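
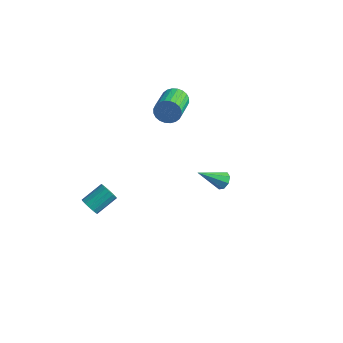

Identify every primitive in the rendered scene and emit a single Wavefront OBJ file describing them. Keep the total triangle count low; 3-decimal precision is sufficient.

v -3.98 4.014 2.163
v -3.743 4.341 2.771
v -3.003 2.773 3.326
v -3.24 2.446 2.717
v -4 4.249 2.854
v -3.26 2.681 3.408
v -4.253 4.121 2.831
v -3.514 2.553 3.386
v -4.465 3.977 2.707
v -3.726 2.409 3.261
v -4.603 3.839 2.499
v -3.864 2.271 3.054
v -4.647 3.727 2.241
v -3.907 2.159 2.796
v -4.588 3.659 1.971
v -3.849 2.091 2.525
v -4.437 3.645 1.73
v -3.698 2.077 2.284
v -4.217 3.687 1.554
v -3.477 2.119 2.109
v -3.96 3.779 1.472
v -3.22 2.211 2.026
v -3.706 3.907 1.494
v -2.967 2.339 2.049
v -3.494 4.051 1.619
v -2.755 2.483 2.173
v -3.356 4.189 1.826
v -2.617 2.621 2.381
v -3.313 4.301 2.084
v -2.573 2.733 2.639
v -3.371 4.369 2.355
v -2.632 2.801 2.909
v -3.522 4.383 2.596
v -2.783 2.815 3.15
v -3.391 -3.483 -0.475
v -2.934 -3.74 -0.307
v -2.573 -2.674 0.343
v -3.029 -2.417 0.175
v -2.862 -3.615 -0.553
v -2.501 -2.549 0.097
v -2.932 -3.454 -0.777
v -2.571 -2.388 -0.127
v -3.125 -3.302 -0.921
v -2.763 -2.235 -0.271
v -3.388 -3.197 -0.945
v -3.027 -2.131 -0.295
v -3.653 -3.17 -0.843
v -3.291 -2.104 -0.193
v -3.847 -3.226 -0.643
v -3.486 -2.16 0.007
v -3.919 -3.351 -0.397
v -3.558 -2.285 0.253
v -3.849 -3.512 -0.173
v -3.488 -2.446 0.477
v -3.657 -3.665 -0.029
v -3.295 -2.598 0.621
v -3.393 -3.769 -0.005
v -3.032 -2.703 0.645
v -3.129 -3.796 -0.107
v -2.767 -2.73 0.543
v 2.18 -0.17 2.472
v 2.466 -0.029 2.869
v 1.38 -1.13 3.388
v 2.149 0.195 2.827
v 1.85 0.205 2.577
v 1.744 -0.004 2.265
v 1.893 -0.311 2.074
v 2.21 -0.534 2.116
v 2.509 -0.544 2.367
v 2.616 -0.335 2.678
f 2 1 5
f 2 5 3
f 3 5 6
f 3 6 4
f 5 1 7
f 5 7 6
f 6 7 8
f 6 8 4
f 7 1 9
f 7 9 8
f 8 9 10
f 8 10 4
f 9 1 11
f 9 11 10
f 10 11 12
f 10 12 4
f 11 1 13
f 11 13 12
f 12 13 14
f 12 14 4
f 13 1 15
f 13 15 14
f 14 15 16
f 14 16 4
f 15 1 17
f 15 17 16
f 16 17 18
f 16 18 4
f 17 1 19
f 17 19 18
f 18 19 20
f 18 20 4
f 19 1 21
f 19 21 20
f 20 21 22
f 20 22 4
f 21 1 23
f 21 23 22
f 22 23 24
f 22 24 4
f 23 1 25
f 23 25 24
f 24 25 26
f 24 26 4
f 25 1 27
f 25 27 26
f 26 27 28
f 26 28 4
f 27 1 29
f 27 29 28
f 28 29 30
f 28 30 4
f 29 1 31
f 29 31 30
f 30 31 32
f 30 32 4
f 31 1 33
f 31 33 32
f 32 33 34
f 32 34 4
f 33 1 2
f 33 2 34
f 34 2 3
f 34 3 4
f 36 35 39
f 36 39 37
f 37 39 40
f 37 40 38
f 39 35 41
f 39 41 40
f 40 41 42
f 40 42 38
f 41 35 43
f 41 43 42
f 42 43 44
f 42 44 38
f 43 35 45
f 43 45 44
f 44 45 46
f 44 46 38
f 45 35 47
f 45 47 46
f 46 47 48
f 46 48 38
f 47 35 49
f 47 49 48
f 48 49 50
f 48 50 38
f 49 35 51
f 49 51 50
f 50 51 52
f 50 52 38
f 51 35 53
f 51 53 52
f 52 53 54
f 52 54 38
f 53 35 55
f 53 55 54
f 54 55 56
f 54 56 38
f 55 35 57
f 55 57 56
f 56 57 58
f 56 58 38
f 57 35 59
f 57 59 58
f 58 59 60
f 58 60 38
f 59 35 36
f 59 36 60
f 60 36 37
f 60 37 38
f 62 61 64
f 62 64 63
f 64 61 65
f 64 65 63
f 65 61 66
f 65 66 63
f 66 61 67
f 66 67 63
f 67 61 68
f 67 68 63
f 68 61 69
f 68 69 63
f 69 61 70
f 69 70 63
f 70 61 62
f 70 62 63



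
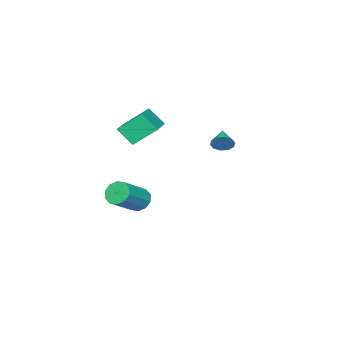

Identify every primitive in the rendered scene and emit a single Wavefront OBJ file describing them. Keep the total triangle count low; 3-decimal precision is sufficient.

v -5.258 -2.2 1.491
v -5.038 -3.081 2.49
v -3.352 -1.235 1.922
v -3.132 -2.116 2.921
v -4.468 -3.264 0.379
v -4.248 -4.145 1.378
v -2.562 -2.299 0.81
v -2.342 -3.18 1.809
v -2.804 -2.12 -3.281
v -2.389 -2.313 -3.938
v -0.701 -2.433 -2.835
v -1.116 -2.24 -2.179
v -2.384 -1.821 -3.892
v -0.695 -1.94 -2.79
v -2.539 -1.443 -3.614
v -0.851 -1.562 -2.511
v -2.795 -1.323 -3.208
v -1.107 -1.443 -2.106
v -3.055 -1.509 -2.831
v -1.367 -1.628 -1.728
v -3.219 -1.927 -2.625
v -1.531 -2.047 -1.522
v -3.225 -2.42 -2.67
v -1.536 -2.539 -1.568
v -3.069 -2.798 -2.949
v -1.381 -2.917 -1.846
v -2.813 -2.917 -3.354
v -1.125 -3.037 -2.252
v -2.553 -2.732 -3.732
v -0.865 -2.851 -2.629
v -1.654 4.023 2.726
v -1.307 3.922 3.242
v -2.526 3.417 3.194
v -1.508 4.252 3.294
v -1.764 4.494 3.129
v -1.979 4.556 2.81
v -2.069 4.414 2.459
v -2.001 4.123 2.21
v -1.8 3.794 2.157
v -1.544 3.552 2.322
v -1.329 3.49 2.641
v -1.239 3.631 2.993
f 2 4 1
f 5 2 1
f 1 4 3
f 3 5 1
f 2 8 4
f 6 2 5
f 6 8 2
f 4 8 3
f 7 5 3
f 3 8 7
f 7 6 5
f 8 6 7
f 10 9 13
f 10 13 11
f 11 13 14
f 11 14 12
f 13 9 15
f 13 15 14
f 14 15 16
f 14 16 12
f 15 9 17
f 15 17 16
f 16 17 18
f 16 18 12
f 17 9 19
f 17 19 18
f 18 19 20
f 18 20 12
f 19 9 21
f 19 21 20
f 20 21 22
f 20 22 12
f 21 9 23
f 21 23 22
f 22 23 24
f 22 24 12
f 23 9 25
f 23 25 24
f 24 25 26
f 24 26 12
f 25 9 27
f 25 27 26
f 26 27 28
f 26 28 12
f 27 9 29
f 27 29 28
f 28 29 30
f 28 30 12
f 29 9 10
f 29 10 30
f 30 10 11
f 30 11 12
f 32 31 34
f 32 34 33
f 34 31 35
f 34 35 33
f 35 31 36
f 35 36 33
f 36 31 37
f 36 37 33
f 37 31 38
f 37 38 33
f 38 31 39
f 38 39 33
f 39 31 40
f 39 40 33
f 40 31 41
f 40 41 33
f 41 31 42
f 41 42 33
f 42 31 32
f 42 32 33



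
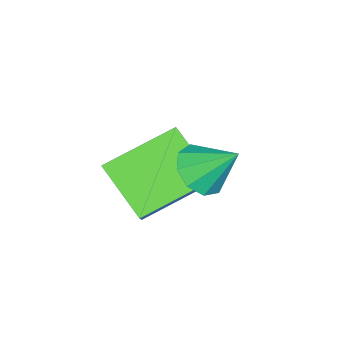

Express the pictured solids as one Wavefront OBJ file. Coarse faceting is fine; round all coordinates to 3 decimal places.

v 1.031 2.345 -0.566
v 1.56 2.698 -0.859
v 0.949 3.195 0.306
v 1.143 2.845 -1.043
v 0.674 2.759 -1.003
v 0.372 2.479 -0.758
v 0.378 2.136 -0.424
v 0.69 1.892 -0.156
v 1.162 1.859 -0.079
v 1.572 2.054 -0.231
v 1.73 2.385 -0.539
v 0.326 -0.52 -2.382
v -1.103 0.583 -1.643
v 0.806 0.728 -3.315
v -0.623 1.83 -2.576
v 0.983 -0.19 -1.604
v -0.446 0.912 -0.865
v 1.463 1.057 -2.537
v 0.034 2.16 -1.798
f 2 1 4
f 2 4 3
f 4 1 5
f 4 5 3
f 5 1 6
f 5 6 3
f 6 1 7
f 6 7 3
f 7 1 8
f 7 8 3
f 8 1 9
f 8 9 3
f 9 1 10
f 9 10 3
f 10 1 11
f 10 11 3
f 11 1 2
f 11 2 3
f 13 15 12
f 16 13 12
f 12 15 14
f 14 16 12
f 13 19 15
f 17 13 16
f 17 19 13
f 15 19 14
f 18 16 14
f 14 19 18
f 18 17 16
f 19 17 18



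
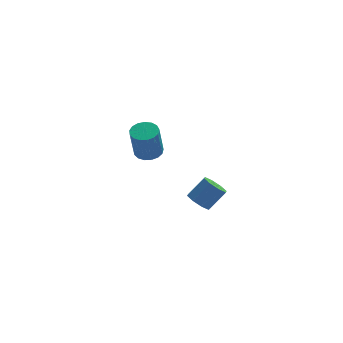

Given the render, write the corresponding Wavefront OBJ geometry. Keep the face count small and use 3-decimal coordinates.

v -2.915 2.837 -0.422
v -2.316 3.045 -0.281
v -2.566 2.712 1.264
v -3.165 2.503 1.122
v -2.492 3.3 -0.254
v -2.742 2.967 1.291
v -2.765 3.449 -0.266
v -3.015 3.116 1.279
v -3.072 3.458 -0.314
v -3.322 3.125 1.231
v -3.343 3.324 -0.386
v -3.593 2.991 1.158
v -3.517 3.079 -0.467
v -3.766 2.745 1.077
v -3.552 2.778 -0.538
v -3.802 2.445 1.007
v -3.442 2.49 -0.582
v -3.691 2.157 0.963
v -3.21 2.282 -0.59
v -3.46 1.949 0.955
v -2.912 2.201 -0.559
v -3.161 1.868 0.986
v -2.614 2.266 -0.497
v -2.863 1.932 1.048
v -2.385 2.461 -0.418
v -2.635 2.128 1.127
v -2.277 2.742 -0.34
v -2.527 2.409 1.205
v -2.013 -2.968 0.29
v -1.568 -3.053 -0.103
v -0.823 -2.857 0.696
v -1.267 -2.772 1.09
v -1.704 -2.615 -0.084
v -0.959 -2.419 0.715
v -2.021 -2.383 0.155
v -1.276 -2.188 0.954
v -2.333 -2.494 0.473
v -1.588 -2.299 1.272
v -2.457 -2.883 0.684
v -1.712 -2.687 1.483
v -2.321 -3.321 0.665
v -1.576 -3.125 1.464
v -2.004 -3.552 0.426
v -1.259 -3.357 1.225
v -1.692 -3.441 0.108
v -0.947 -3.246 0.907
f 2 1 5
f 2 5 3
f 3 5 6
f 3 6 4
f 5 1 7
f 5 7 6
f 6 7 8
f 6 8 4
f 7 1 9
f 7 9 8
f 8 9 10
f 8 10 4
f 9 1 11
f 9 11 10
f 10 11 12
f 10 12 4
f 11 1 13
f 11 13 12
f 12 13 14
f 12 14 4
f 13 1 15
f 13 15 14
f 14 15 16
f 14 16 4
f 15 1 17
f 15 17 16
f 16 17 18
f 16 18 4
f 17 1 19
f 17 19 18
f 18 19 20
f 18 20 4
f 19 1 21
f 19 21 20
f 20 21 22
f 20 22 4
f 21 1 23
f 21 23 22
f 22 23 24
f 22 24 4
f 23 1 25
f 23 25 24
f 24 25 26
f 24 26 4
f 25 1 27
f 25 27 26
f 26 27 28
f 26 28 4
f 27 1 2
f 27 2 28
f 28 2 3
f 28 3 4
f 30 29 33
f 30 33 31
f 31 33 34
f 31 34 32
f 33 29 35
f 33 35 34
f 34 35 36
f 34 36 32
f 35 29 37
f 35 37 36
f 36 37 38
f 36 38 32
f 37 29 39
f 37 39 38
f 38 39 40
f 38 40 32
f 39 29 41
f 39 41 40
f 40 41 42
f 40 42 32
f 41 29 43
f 41 43 42
f 42 43 44
f 42 44 32
f 43 29 45
f 43 45 44
f 44 45 46
f 44 46 32
f 45 29 30
f 45 30 46
f 46 30 31
f 46 31 32



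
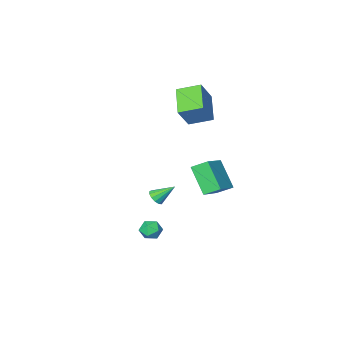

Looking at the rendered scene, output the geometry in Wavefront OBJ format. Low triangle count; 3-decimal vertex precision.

v -3.605 -0.255 -2.192
v -3.564 -1.543 -0.676
v -2.265 0.608 -1.495
v -2.223 -0.68 0.021
v -2.917 -0.88 -2.741
v -2.875 -2.168 -1.225
v -1.576 -0.017 -2.044
v -1.535 -1.305 -0.528
v 2.74 2.731 -2.045
v 3.319 2.576 -2.351
v 2.401 1.704 -2.169
v 2.98 1.549 -2.475
v 2.974 1.692 -1.817
v 3.184 2.327 -1.741
v 2.536 1.953 -2.779
v 2.746 2.588 -2.703
v 3.193 2.095 -2.804
v 3.464 1.934 -2.21
v 2.256 2.346 -2.31
v 2.527 2.185 -1.716
v -2.514 -3.22 1.642
v -3.239 -4.665 2.621
v -3.596 -2.359 2.11
v -4.322 -3.804 3.089
v -1.578 -2.776 2.991
v -2.304 -4.221 3.97
v -2.661 -1.915 3.459
v -3.386 -3.36 4.438
v -0.877 -3.972 -4.08
v -0.465 -3.981 -3.686
v -1.743 -3.368 -3.16
v -0.435 -3.702 -3.841
v -0.546 -3.508 -4.073
v -0.761 -3.462 -4.306
v -1.014 -3.578 -4.468
v -1.223 -3.819 -4.506
v -1.322 -4.108 -4.409
v -1.28 -4.355 -4.208
v -1.11 -4.48 -3.965
v -0.866 -4.443 -3.759
v -0.626 -4.258 -3.655
f 2 4 1
f 5 2 1
f 1 4 3
f 3 5 1
f 2 8 4
f 6 2 5
f 6 8 2
f 4 8 3
f 7 5 3
f 3 8 7
f 7 6 5
f 8 6 7
f 9 20 14
f 9 14 10
f 9 10 16
f 9 16 19
f 9 19 20
f 10 14 18
f 14 20 13
f 20 19 11
f 19 16 15
f 16 10 17
f 12 18 13
f 12 13 11
f 12 11 15
f 12 15 17
f 12 17 18
f 13 18 14
f 11 13 20
f 15 11 19
f 17 15 16
f 18 17 10
f 22 24 21
f 25 22 21
f 21 24 23
f 23 25 21
f 22 28 24
f 26 22 25
f 26 28 22
f 24 28 23
f 27 25 23
f 23 28 27
f 27 26 25
f 28 26 27
f 30 29 32
f 30 32 31
f 32 29 33
f 32 33 31
f 33 29 34
f 33 34 31
f 34 29 35
f 34 35 31
f 35 29 36
f 35 36 31
f 36 29 37
f 36 37 31
f 37 29 38
f 37 38 31
f 38 29 39
f 38 39 31
f 39 29 40
f 39 40 31
f 40 29 41
f 40 41 31
f 41 29 30
f 41 30 31



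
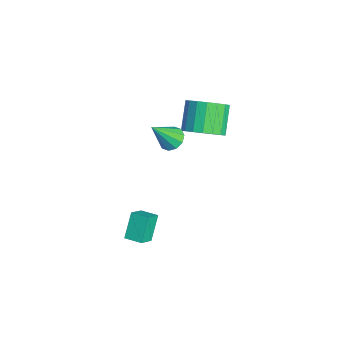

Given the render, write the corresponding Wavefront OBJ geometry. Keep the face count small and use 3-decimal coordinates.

v -2.709 0.726 2.911
v -2.26 0.123 3.63
v -3.362 0.611 4.728
v -3.811 1.214 4.009
v -2.035 0.525 3.677
v -3.137 1.013 4.775
v -1.944 0.966 3.573
v -3.045 1.454 4.671
v -2.004 1.36 3.338
v -3.105 1.848 4.435
v -2.203 1.628 3.018
v -3.305 2.117 4.115
v -2.503 1.718 2.677
v -3.605 2.206 3.774
v -2.844 1.611 2.382
v -3.946 2.099 3.48
v -3.158 1.329 2.192
v -4.26 1.817 3.29
v -3.383 0.927 2.145
v -4.485 1.415 3.243
v -3.475 0.486 2.249
v -4.576 0.974 3.347
v -3.415 0.092 2.485
v -4.516 0.58 3.582
v -3.215 -0.177 2.805
v -4.317 0.312 3.902
v -2.915 -0.266 3.146
v -4.017 0.222 4.243
v -2.574 -0.159 3.44
v -3.676 0.329 4.538
v -1.392 -2.874 -2.925
v -2.137 -2.366 -1.841
v -0.814 -2.202 -2.842
v -1.559 -1.694 -1.758
v -0.801 -3.466 -2.242
v -1.546 -2.958 -1.158
v -0.223 -2.794 -2.159
v -0.968 -2.286 -1.075
v -2.422 -0.832 3.177
v -1.887 -0.461 3.337
v -2.158 -1.828 4.603
v -2.219 -0.291 3.517
v -2.628 -0.328 3.567
v -2.959 -0.557 3.468
v -3.084 -0.891 3.258
v -2.957 -1.203 3.017
v -2.625 -1.372 2.837
v -2.215 -1.336 2.787
v -1.885 -1.107 2.885
v -1.759 -0.773 3.095
f 2 1 5
f 2 5 3
f 3 5 6
f 3 6 4
f 5 1 7
f 5 7 6
f 6 7 8
f 6 8 4
f 7 1 9
f 7 9 8
f 8 9 10
f 8 10 4
f 9 1 11
f 9 11 10
f 10 11 12
f 10 12 4
f 11 1 13
f 11 13 12
f 12 13 14
f 12 14 4
f 13 1 15
f 13 15 14
f 14 15 16
f 14 16 4
f 15 1 17
f 15 17 16
f 16 17 18
f 16 18 4
f 17 1 19
f 17 19 18
f 18 19 20
f 18 20 4
f 19 1 21
f 19 21 20
f 20 21 22
f 20 22 4
f 21 1 23
f 21 23 22
f 22 23 24
f 22 24 4
f 23 1 25
f 23 25 24
f 24 25 26
f 24 26 4
f 25 1 27
f 25 27 26
f 26 27 28
f 26 28 4
f 27 1 29
f 27 29 28
f 28 29 30
f 28 30 4
f 29 1 2
f 29 2 30
f 30 2 3
f 30 3 4
f 32 34 31
f 35 32 31
f 31 34 33
f 33 35 31
f 32 38 34
f 36 32 35
f 36 38 32
f 34 38 33
f 37 35 33
f 33 38 37
f 37 36 35
f 38 36 37
f 40 39 42
f 40 42 41
f 42 39 43
f 42 43 41
f 43 39 44
f 43 44 41
f 44 39 45
f 44 45 41
f 45 39 46
f 45 46 41
f 46 39 47
f 46 47 41
f 47 39 48
f 47 48 41
f 48 39 49
f 48 49 41
f 49 39 50
f 49 50 41
f 50 39 40
f 50 40 41



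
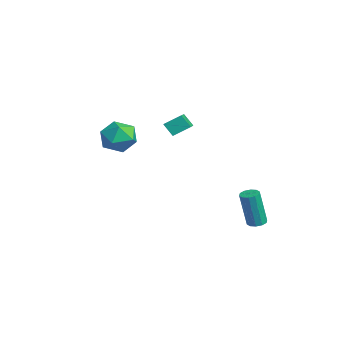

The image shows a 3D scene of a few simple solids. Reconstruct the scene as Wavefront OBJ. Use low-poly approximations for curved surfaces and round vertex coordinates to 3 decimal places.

v 3.979 1.576 -1.151
v 4.482 1.657 -1.12
v 4.423 1.265 0.881
v 3.921 1.184 0.851
v 4.336 1.932 -1.071
v 4.277 1.54 0.931
v 4.053 2.071 -1.052
v 3.995 1.679 0.95
v 3.743 2.02 -1.071
v 3.684 1.629 0.931
v 3.522 1.8 -1.12
v 3.464 1.409 0.881
v 3.477 1.495 -1.181
v 3.418 1.103 0.82
v 3.623 1.22 -1.231
v 3.564 0.828 0.771
v 3.905 1.081 -1.25
v 3.847 0.689 0.752
v 4.216 1.131 -1.231
v 4.157 0.74 0.771
v 4.436 1.351 -1.181
v 4.378 0.96 0.82
v -3.837 -0.53 2.737
v -2.183 -1.228 3.389
v -3.683 0.364 3.303
v -2.029 -0.333 3.955
v -3.411 -0.167 2.045
v -1.757 -0.864 2.697
v -3.257 0.728 2.611
v -1.603 0.03 3.263
v -1.092 -2.975 2.834
v -0.269 -3.402 3.374
v -2.051 -4.378 3.186
v -1.228 -4.805 3.726
v -1.739 -3.947 4.118
v -1.146 -3.08 3.9
v -1.174 -4.7 2.66
v -0.581 -3.833 2.442
v -0.32 -4.468 3.266
v -0.669 -4.003 4.167
v -1.651 -3.777 2.393
v -2 -3.312 3.294
f 2 1 5
f 2 5 3
f 3 5 6
f 3 6 4
f 5 1 7
f 5 7 6
f 6 7 8
f 6 8 4
f 7 1 9
f 7 9 8
f 8 9 10
f 8 10 4
f 9 1 11
f 9 11 10
f 10 11 12
f 10 12 4
f 11 1 13
f 11 13 12
f 12 13 14
f 12 14 4
f 13 1 15
f 13 15 14
f 14 15 16
f 14 16 4
f 15 1 17
f 15 17 16
f 16 17 18
f 16 18 4
f 17 1 19
f 17 19 18
f 18 19 20
f 18 20 4
f 19 1 21
f 19 21 20
f 20 21 22
f 20 22 4
f 21 1 2
f 21 2 22
f 22 2 3
f 22 3 4
f 24 26 23
f 27 24 23
f 23 26 25
f 25 27 23
f 24 30 26
f 28 24 27
f 28 30 24
f 26 30 25
f 29 27 25
f 25 30 29
f 29 28 27
f 30 28 29
f 31 42 36
f 31 36 32
f 31 32 38
f 31 38 41
f 31 41 42
f 32 36 40
f 36 42 35
f 42 41 33
f 41 38 37
f 38 32 39
f 34 40 35
f 34 35 33
f 34 33 37
f 34 37 39
f 34 39 40
f 35 40 36
f 33 35 42
f 37 33 41
f 39 37 38
f 40 39 32



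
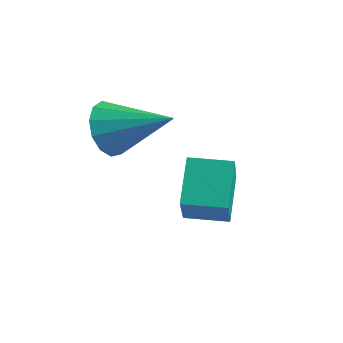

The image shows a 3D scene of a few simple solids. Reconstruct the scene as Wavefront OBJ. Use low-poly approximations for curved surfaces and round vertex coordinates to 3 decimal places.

v -1.056 0.602 1.277
v -0.54 0.213 0.553
v 0.676 1.398 2.083
v -0.691 0.71 0.385
v -0.957 1.174 0.5
v -1.255 1.455 0.861
v -1.49 1.466 1.355
v -1.587 1.202 1.823
v -1.515 0.748 2.119
v -1.298 0.247 2.147
v -1.004 -0.141 1.898
v -0.726 -0.293 1.453
v -0.553 -0.162 0.951
v -0.485 3.083 -1.225
v 0.467 2.065 0.209
v 0.514 3.929 -1.288
v 1.466 2.911 0.146
v 0.234 2.149 -2.366
v 1.186 1.131 -0.932
v 1.233 2.995 -2.429
v 2.185 1.977 -0.995
f 2 1 4
f 2 4 3
f 4 1 5
f 4 5 3
f 5 1 6
f 5 6 3
f 6 1 7
f 6 7 3
f 7 1 8
f 7 8 3
f 8 1 9
f 8 9 3
f 9 1 10
f 9 10 3
f 10 1 11
f 10 11 3
f 11 1 12
f 11 12 3
f 12 1 13
f 12 13 3
f 13 1 2
f 13 2 3
f 15 17 14
f 18 15 14
f 14 17 16
f 16 18 14
f 15 21 17
f 19 15 18
f 19 21 15
f 17 21 16
f 20 18 16
f 16 21 20
f 20 19 18
f 21 19 20



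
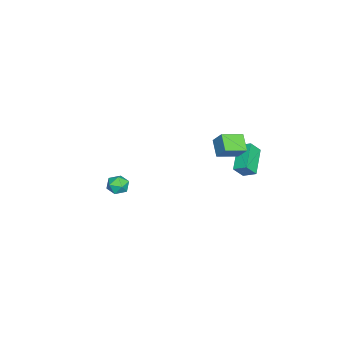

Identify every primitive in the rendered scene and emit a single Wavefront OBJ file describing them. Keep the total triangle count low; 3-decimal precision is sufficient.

v -1.865 3.606 1.388
v -1.48 3.166 2.098
v -1.743 4.323 1.766
v -1.358 3.883 2.476
v -0.342 3.737 0.644
v 0.043 3.297 1.354
v -0.22 4.454 1.022
v 0.165 4.014 1.732
v -3.087 -3.385 -3.605
v -2.778 -3.119 -3.03
v -2.382 -4.281 -3.57
v -2.073 -4.015 -2.995
v -2.734 -4.256 -2.96
v -3.17 -3.703 -2.982
v -1.99 -3.697 -3.618
v -2.426 -3.144 -3.64
v -2.1 -3.312 -3.039
v -2.56 -3.658 -2.632
v -2.6 -3.742 -3.968
v -3.06 -4.088 -3.561
v 0.78 3.706 2.988
v -0.015 3.311 3.586
v 1.12 4.236 3.79
v 0.326 3.842 4.388
v 1.494 2.758 3.312
v 0.7 2.364 3.91
v 1.835 3.289 4.114
v 1.04 2.894 4.712
f 2 4 1
f 5 2 1
f 1 4 3
f 3 5 1
f 2 8 4
f 6 2 5
f 6 8 2
f 4 8 3
f 7 5 3
f 3 8 7
f 7 6 5
f 8 6 7
f 9 20 14
f 9 14 10
f 9 10 16
f 9 16 19
f 9 19 20
f 10 14 18
f 14 20 13
f 20 19 11
f 19 16 15
f 16 10 17
f 12 18 13
f 12 13 11
f 12 11 15
f 12 15 17
f 12 17 18
f 13 18 14
f 11 13 20
f 15 11 19
f 17 15 16
f 18 17 10
f 22 24 21
f 25 22 21
f 21 24 23
f 23 25 21
f 22 28 24
f 26 22 25
f 26 28 22
f 24 28 23
f 27 25 23
f 23 28 27
f 27 26 25
f 28 26 27



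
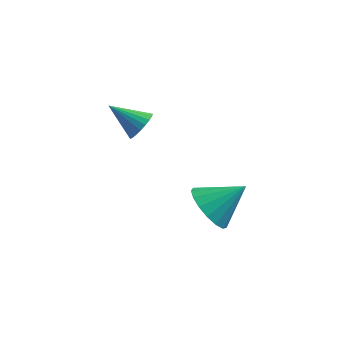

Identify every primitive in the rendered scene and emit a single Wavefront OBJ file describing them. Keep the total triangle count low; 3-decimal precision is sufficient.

v 0.806 -0.124 -3.088
v 1.152 0.391 -3.833
v 1.934 0.444 -2.172
v 0.846 0.677 -3.633
v 0.53 0.78 -3.308
v 0.278 0.676 -2.933
v 0.147 0.388 -2.593
v 0.167 -0.016 -2.366
v 0.332 -0.446 -2.305
v 0.607 -0.801 -2.423
v 0.927 -1.001 -2.693
v 1.219 -1.001 -3.054
v 1.416 -0.799 -3.422
v 1.474 -0.442 -3.714
v 1.378 -0.013 -3.863
v -1.457 -0.235 0.943
v -1.145 -0.376 1.448
v -2.583 -0.105 1.677
v -1.121 -0.124 1.44
v -1.155 0.109 1.346
v -1.241 0.283 1.182
v -1.365 0.367 0.977
v -1.505 0.347 0.767
v -1.636 0.226 0.586
v -1.737 0.026 0.468
v -1.789 -0.22 0.431
v -1.784 -0.468 0.484
v -1.722 -0.676 0.615
v -1.614 -0.808 0.803
v -1.48 -0.84 1.016
v -1.341 -0.768 1.216
v -1.223 -0.604 1.369
f 2 1 4
f 2 4 3
f 4 1 5
f 4 5 3
f 5 1 6
f 5 6 3
f 6 1 7
f 6 7 3
f 7 1 8
f 7 8 3
f 8 1 9
f 8 9 3
f 9 1 10
f 9 10 3
f 10 1 11
f 10 11 3
f 11 1 12
f 11 12 3
f 12 1 13
f 12 13 3
f 13 1 14
f 13 14 3
f 14 1 15
f 14 15 3
f 15 1 2
f 15 2 3
f 17 16 19
f 17 19 18
f 19 16 20
f 19 20 18
f 20 16 21
f 20 21 18
f 21 16 22
f 21 22 18
f 22 16 23
f 22 23 18
f 23 16 24
f 23 24 18
f 24 16 25
f 24 25 18
f 25 16 26
f 25 26 18
f 26 16 27
f 26 27 18
f 27 16 28
f 27 28 18
f 28 16 29
f 28 29 18
f 29 16 30
f 29 30 18
f 30 16 31
f 30 31 18
f 31 16 32
f 31 32 18
f 32 16 17
f 32 17 18



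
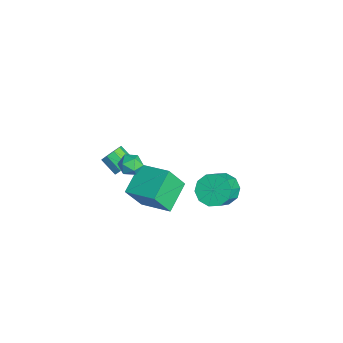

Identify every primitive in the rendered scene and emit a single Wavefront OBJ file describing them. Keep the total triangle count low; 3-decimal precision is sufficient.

v 3.467 -2.017 1.095
v 3.628 -2.945 2.734
v 2.146 -0.853 1.885
v 2.307 -1.781 3.523
v 4.893 -0.779 1.657
v 5.054 -1.707 3.295
v 3.572 0.385 2.446
v 3.733 -0.543 4.085
v 2.136 -1.856 4.21
v 2.836 -1.713 3.994
v 2.264 -3.007 3.866
v 2.964 -2.864 3.65
v 2.789 -2.858 4.376
v 2.71 -2.147 4.588
v 2.39 -2.573 3.272
v 2.311 -1.862 3.484
v 2.993 -2.156 3.414
v 3.24 -2.333 4.096
v 1.86 -2.387 3.764
v 2.107 -2.564 4.446
v 0.069 3.532 -2.867
v 0.691 3.109 -3.642
v 1.753 2.264 -2.327
v 1.131 2.688 -1.553
v 0.949 3.7 -3.471
v 2.011 2.855 -2.156
v 0.871 4.227 -3.069
v 1.933 3.382 -1.754
v 0.486 4.489 -2.59
v 1.549 3.644 -1.275
v -0.058 4.386 -2.217
v 1.005 3.541 -0.902
v -0.553 3.956 -2.093
v 0.509 3.111 -0.778
v -0.811 3.365 -2.264
v 0.251 2.52 -0.949
v -0.733 2.838 -2.666
v 0.329 1.993 -1.351
v -0.349 2.576 -3.145
v 0.714 1.731 -1.83
v 0.195 2.679 -3.518
v 1.258 1.834 -2.203
v -2.894 -1.435 -2.506
v -2.354 -1.807 -2.143
v -3.225 -2.398 -1.451
v -3.766 -2.025 -1.814
v -2.458 -1.368 -1.9
v -3.329 -1.958 -1.207
v -2.767 -0.96 -1.94
v -3.638 -1.55 -1.248
v -3.135 -0.774 -2.245
v -4.006 -1.365 -1.553
v -3.391 -0.897 -2.672
v -4.262 -1.488 -1.98
v -3.414 -1.272 -3.022
v -4.285 -1.863 -2.33
v -3.194 -1.723 -3.13
v -4.066 -2.314 -2.438
v -2.834 -2.039 -2.946
v -3.706 -2.63 -2.254
v -2.502 -2.072 -2.557
v -3.374 -2.663 -1.864
f 2 4 1
f 5 2 1
f 1 4 3
f 3 5 1
f 2 8 4
f 6 2 5
f 6 8 2
f 4 8 3
f 7 5 3
f 3 8 7
f 7 6 5
f 8 6 7
f 9 20 14
f 9 14 10
f 9 10 16
f 9 16 19
f 9 19 20
f 10 14 18
f 14 20 13
f 20 19 11
f 19 16 15
f 16 10 17
f 12 18 13
f 12 13 11
f 12 11 15
f 12 15 17
f 12 17 18
f 13 18 14
f 11 13 20
f 15 11 19
f 17 15 16
f 18 17 10
f 22 21 25
f 22 25 23
f 23 25 26
f 23 26 24
f 25 21 27
f 25 27 26
f 26 27 28
f 26 28 24
f 27 21 29
f 27 29 28
f 28 29 30
f 28 30 24
f 29 21 31
f 29 31 30
f 30 31 32
f 30 32 24
f 31 21 33
f 31 33 32
f 32 33 34
f 32 34 24
f 33 21 35
f 33 35 34
f 34 35 36
f 34 36 24
f 35 21 37
f 35 37 36
f 36 37 38
f 36 38 24
f 37 21 39
f 37 39 38
f 38 39 40
f 38 40 24
f 39 21 41
f 39 41 40
f 40 41 42
f 40 42 24
f 41 21 22
f 41 22 42
f 42 22 23
f 42 23 24
f 44 43 47
f 44 47 45
f 45 47 48
f 45 48 46
f 47 43 49
f 47 49 48
f 48 49 50
f 48 50 46
f 49 43 51
f 49 51 50
f 50 51 52
f 50 52 46
f 51 43 53
f 51 53 52
f 52 53 54
f 52 54 46
f 53 43 55
f 53 55 54
f 54 55 56
f 54 56 46
f 55 43 57
f 55 57 56
f 56 57 58
f 56 58 46
f 57 43 59
f 57 59 58
f 58 59 60
f 58 60 46
f 59 43 61
f 59 61 60
f 60 61 62
f 60 62 46
f 61 43 44
f 61 44 62
f 62 44 45
f 62 45 46



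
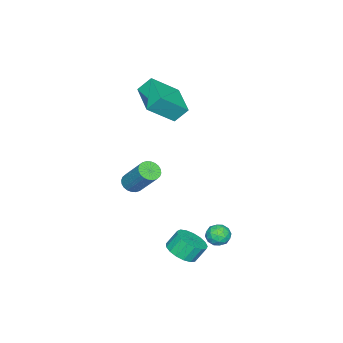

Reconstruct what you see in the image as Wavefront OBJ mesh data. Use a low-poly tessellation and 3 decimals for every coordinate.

v 1.375 -1.549 -0.306
v 1.902 -1.322 -0.633
v 2.371 -0.004 1.039
v 1.845 -0.231 1.366
v 1.719 -1.158 -0.711
v 2.189 0.16 0.961
v 1.485 -1.053 -0.728
v 1.954 0.265 0.944
v 1.233 -1.024 -0.68
v 1.703 0.294 0.992
v 1.004 -1.075 -0.575
v 1.473 0.243 1.097
v 0.83 -1.197 -0.43
v 1.3 0.12 1.242
v 0.74 -1.374 -0.265
v 1.21 -0.056 1.407
v 0.746 -1.577 -0.107
v 1.216 -0.259 1.565
v 0.849 -1.776 0.021
v 1.318 -0.458 1.693
v 1.031 -1.94 0.099
v 1.501 -0.622 1.771
v 1.266 -2.045 0.116
v 1.735 -0.727 1.788
v 1.517 -2.074 0.068
v 1.987 -0.756 1.74
v 1.747 -2.023 -0.037
v 2.216 -0.705 1.635
v 1.92 -1.9 -0.182
v 2.39 -0.583 1.49
v 2.01 -1.724 -0.347
v 2.48 -0.406 1.325
v 2.004 -1.521 -0.505
v 2.474 -0.203 1.167
v 3.201 2.339 -3.334
v 4.081 2.513 -3.022
v 3.68 2.955 -2.135
v 2.799 2.781 -2.446
v 3.973 2.886 -3.258
v 3.572 3.329 -2.37
v 3.688 3.135 -3.51
v 3.287 3.577 -2.623
v 3.292 3.201 -3.723
v 2.89 3.643 -2.835
v 2.874 3.069 -3.846
v 2.473 3.512 -2.958
v 2.531 2.77 -3.852
v 2.13 3.213 -2.964
v 2.342 2.373 -3.739
v 1.941 2.815 -2.851
v 2.349 1.967 -3.533
v 1.948 2.41 -2.646
v 2.552 1.647 -3.282
v 2.15 2.089 -2.394
v 2.903 1.485 -3.043
v 2.502 1.927 -2.155
v 3.322 1.519 -2.87
v 2.921 1.961 -1.982
v 3.714 1.74 -2.803
v 3.312 2.183 -1.916
v 3.987 2.099 -2.858
v 3.586 2.542 -1.971
v 0.511 3.916 -3.101
v 1.06 3.711 -2.656
v 0.64 2.909 -3.724
v 1.189 2.704 -3.279
v 0.498 2.728 -3.025
v 0.419 3.35 -2.64
v 1.281 3.27 -3.74
v 1.202 3.892 -3.355
v 1.536 3.312 -3.05
v 1.052 2.976 -2.609
v 0.648 3.644 -3.771
v 0.164 3.308 -3.33
v 0.774 3.902 -2.824
v 0.926 2.718 -3.556
v 0.52 2.732 -3.407
v 0.843 2.611 -3.145
v 0.397 3.69 -2.815
v 0.72 3.569 -2.553
v 0.39 2.991 -2.77
v 0.98 3.051 -3.827
v 1.303 2.93 -3.565
v 0.857 4.009 -3.235
v 1.18 3.888 -2.973
v 1.31 3.629 -3.61
v 1.377 3.546 -2.794
v 1.452 2.955 -3.16
v 1.507 3.288 -3.431
v 1.46 3.653 -3.205
v 1.092 3.349 -2.534
v 1.168 2.758 -2.901
v 0.762 2.771 -2.752
v 0.715 3.137 -2.525
v 1.372 3.115 -2.766
v 0.532 3.862 -3.479
v 0.608 3.271 -3.846
v 0.985 3.483 -3.855
v 0.938 3.849 -3.628
v 0.248 3.665 -3.22
v 0.323 3.074 -3.586
v 0.24 2.967 -3.175
v 0.193 3.332 -2.949
v 0.328 3.505 -3.614
v -4.389 -1.826 3.725
v -3.107 -2.84 5.075
v -2.883 -0.427 3.346
v -1.602 -1.441 4.697
v -3.998 -2.479 2.863
v -2.717 -3.493 4.214
v -2.493 -1.08 2.485
v -1.211 -2.094 3.835
f 2 1 5
f 2 5 3
f 3 5 6
f 3 6 4
f 5 1 7
f 5 7 6
f 6 7 8
f 6 8 4
f 7 1 9
f 7 9 8
f 8 9 10
f 8 10 4
f 9 1 11
f 9 11 10
f 10 11 12
f 10 12 4
f 11 1 13
f 11 13 12
f 12 13 14
f 12 14 4
f 13 1 15
f 13 15 14
f 14 15 16
f 14 16 4
f 15 1 17
f 15 17 16
f 16 17 18
f 16 18 4
f 17 1 19
f 17 19 18
f 18 19 20
f 18 20 4
f 19 1 21
f 19 21 20
f 20 21 22
f 20 22 4
f 21 1 23
f 21 23 22
f 22 23 24
f 22 24 4
f 23 1 25
f 23 25 24
f 24 25 26
f 24 26 4
f 25 1 27
f 25 27 26
f 26 27 28
f 26 28 4
f 27 1 29
f 27 29 28
f 28 29 30
f 28 30 4
f 29 1 31
f 29 31 30
f 30 31 32
f 30 32 4
f 31 1 33
f 31 33 32
f 32 33 34
f 32 34 4
f 33 1 2
f 33 2 34
f 34 2 3
f 34 3 4
f 36 35 39
f 36 39 37
f 37 39 40
f 37 40 38
f 39 35 41
f 39 41 40
f 40 41 42
f 40 42 38
f 41 35 43
f 41 43 42
f 42 43 44
f 42 44 38
f 43 35 45
f 43 45 44
f 44 45 46
f 44 46 38
f 45 35 47
f 45 47 46
f 46 47 48
f 46 48 38
f 47 35 49
f 47 49 48
f 48 49 50
f 48 50 38
f 49 35 51
f 49 51 50
f 50 51 52
f 50 52 38
f 51 35 53
f 51 53 52
f 52 53 54
f 52 54 38
f 53 35 55
f 53 55 54
f 54 55 56
f 54 56 38
f 55 35 57
f 55 57 56
f 56 57 58
f 56 58 38
f 57 35 59
f 57 59 58
f 58 59 60
f 58 60 38
f 59 35 61
f 59 61 60
f 60 61 62
f 60 62 38
f 61 35 36
f 61 36 62
f 62 36 37
f 62 37 38
f 63 100 79
f 100 74 103
f 79 103 68
f 100 103 79
f 63 79 75
f 79 68 80
f 75 80 64
f 79 80 75
f 63 75 84
f 75 64 85
f 84 85 70
f 75 85 84
f 63 84 96
f 84 70 99
f 96 99 73
f 84 99 96
f 63 96 100
f 96 73 104
f 100 104 74
f 96 104 100
f 64 80 91
f 80 68 94
f 91 94 72
f 80 94 91
f 68 103 81
f 103 74 102
f 81 102 67
f 103 102 81
f 74 104 101
f 104 73 97
f 101 97 65
f 104 97 101
f 73 99 98
f 99 70 86
f 98 86 69
f 99 86 98
f 70 85 90
f 85 64 87
f 90 87 71
f 85 87 90
f 66 92 78
f 92 72 93
f 78 93 67
f 92 93 78
f 66 78 76
f 78 67 77
f 76 77 65
f 78 77 76
f 66 76 83
f 76 65 82
f 83 82 69
f 76 82 83
f 66 83 88
f 83 69 89
f 88 89 71
f 83 89 88
f 66 88 92
f 88 71 95
f 92 95 72
f 88 95 92
f 67 93 81
f 93 72 94
f 81 94 68
f 93 94 81
f 65 77 101
f 77 67 102
f 101 102 74
f 77 102 101
f 69 82 98
f 82 65 97
f 98 97 73
f 82 97 98
f 71 89 90
f 89 69 86
f 90 86 70
f 89 86 90
f 72 95 91
f 95 71 87
f 91 87 64
f 95 87 91
f 106 108 105
f 109 106 105
f 105 108 107
f 107 109 105
f 106 112 108
f 110 106 109
f 110 112 106
f 108 112 107
f 111 109 107
f 107 112 111
f 111 110 109
f 112 110 111



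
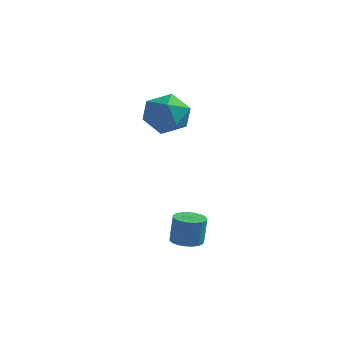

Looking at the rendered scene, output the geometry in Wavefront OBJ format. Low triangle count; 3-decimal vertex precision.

v 0.517 1.192 2.907
v 1.397 1.467 2.751
v 0.923 -0.247 2.669
v 1.803 0.028 2.513
v 1.441 0.087 3.373
v 1.19 0.977 3.52
v 1.13 0.243 1.9
v 0.879 1.133 2.047
v 1.777 0.88 2.128
v 1.969 0.784 3.039
v 0.351 0.436 2.381
v 0.543 0.34 3.292
v 2.932 -1.605 -1.997
v 3.457 -1.825 -2.016
v 3.534 -1.734 -0.963
v 3.008 -1.515 -0.943
v 3.5 -1.593 -2.039
v 3.577 -1.502 -0.986
v 3.444 -1.363 -2.055
v 3.521 -1.273 -1.002
v 3.3 -1.175 -2.061
v 3.377 -1.085 -1.007
v 3.092 -1.062 -2.055
v 3.169 -0.971 -1.002
v 2.857 -1.042 -2.04
v 2.933 -0.951 -0.986
v 2.634 -1.12 -2.017
v 2.711 -1.029 -0.963
v 2.463 -1.281 -1.99
v 2.539 -1.191 -0.937
v 2.372 -1.499 -1.965
v 2.449 -1.409 -0.912
v 2.379 -1.735 -1.945
v 2.456 -1.645 -0.892
v 2.481 -1.949 -1.934
v 2.558 -1.858 -0.881
v 2.661 -2.103 -1.934
v 2.738 -2.013 -0.881
v 2.888 -2.171 -1.945
v 2.965 -2.081 -0.891
v 3.122 -2.142 -1.964
v 3.199 -2.051 -0.911
v 3.324 -2.019 -1.99
v 3.4 -1.928 -0.936
f 1 12 6
f 1 6 2
f 1 2 8
f 1 8 11
f 1 11 12
f 2 6 10
f 6 12 5
f 12 11 3
f 11 8 7
f 8 2 9
f 4 10 5
f 4 5 3
f 4 3 7
f 4 7 9
f 4 9 10
f 5 10 6
f 3 5 12
f 7 3 11
f 9 7 8
f 10 9 2
f 14 13 17
f 14 17 15
f 15 17 18
f 15 18 16
f 17 13 19
f 17 19 18
f 18 19 20
f 18 20 16
f 19 13 21
f 19 21 20
f 20 21 22
f 20 22 16
f 21 13 23
f 21 23 22
f 22 23 24
f 22 24 16
f 23 13 25
f 23 25 24
f 24 25 26
f 24 26 16
f 25 13 27
f 25 27 26
f 26 27 28
f 26 28 16
f 27 13 29
f 27 29 28
f 28 29 30
f 28 30 16
f 29 13 31
f 29 31 30
f 30 31 32
f 30 32 16
f 31 13 33
f 31 33 32
f 32 33 34
f 32 34 16
f 33 13 35
f 33 35 34
f 34 35 36
f 34 36 16
f 35 13 37
f 35 37 36
f 36 37 38
f 36 38 16
f 37 13 39
f 37 39 38
f 38 39 40
f 38 40 16
f 39 13 41
f 39 41 40
f 40 41 42
f 40 42 16
f 41 13 43
f 41 43 42
f 42 43 44
f 42 44 16
f 43 13 14
f 43 14 44
f 44 14 15
f 44 15 16



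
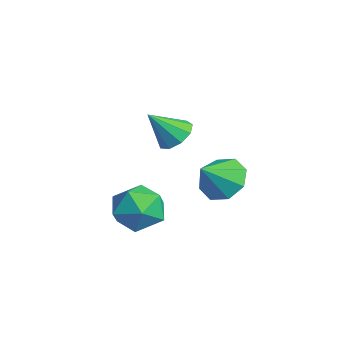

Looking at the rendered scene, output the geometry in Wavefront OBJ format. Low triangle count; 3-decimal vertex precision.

v -0.569 2.941 -1.211
v 0.35 2.839 -1.748
v -0.091 1.879 -0.189
v 0.389 3.415 -1.167
v -0.133 3.713 -0.612
v -0.911 3.56 -0.407
v -1.489 3.044 -0.674
v -1.528 2.468 -1.255
v -1.005 2.169 -1.81
v -0.227 2.323 -2.014
v -0.469 1.046 1.534
v 0.139 0.605 1.205
v -0.571 0.014 2.726
v 0.349 0.99 1.555
v 0.176 1.4 1.895
v -0.299 1.645 2.067
v -0.853 1.609 1.988
v -1.228 1.31 1.697
v -1.247 0.887 1.33
v -0.903 0.538 1.058
v -0.355 0.427 1.008
v -0.604 0.475 -1.621
v 0.054 -0.426 -2.06
v -2.074 -0.034 -2.78
v -1.416 -0.935 -3.219
v -1.806 -0.974 -2.086
v -0.898 -0.66 -1.37
v -1.122 0.2 -3.47
v -0.214 0.514 -2.754
v -0.266 -0.596 -3.203
v -0.689 -1.322 -2.348
v -1.331 0.862 -2.492
v -1.754 0.136 -1.637
f 2 1 4
f 2 4 3
f 4 1 5
f 4 5 3
f 5 1 6
f 5 6 3
f 6 1 7
f 6 7 3
f 7 1 8
f 7 8 3
f 8 1 9
f 8 9 3
f 9 1 10
f 9 10 3
f 10 1 2
f 10 2 3
f 12 11 14
f 12 14 13
f 14 11 15
f 14 15 13
f 15 11 16
f 15 16 13
f 16 11 17
f 16 17 13
f 17 11 18
f 17 18 13
f 18 11 19
f 18 19 13
f 19 11 20
f 19 20 13
f 20 11 21
f 20 21 13
f 21 11 12
f 21 12 13
f 22 33 27
f 22 27 23
f 22 23 29
f 22 29 32
f 22 32 33
f 23 27 31
f 27 33 26
f 33 32 24
f 32 29 28
f 29 23 30
f 25 31 26
f 25 26 24
f 25 24 28
f 25 28 30
f 25 30 31
f 26 31 27
f 24 26 33
f 28 24 32
f 30 28 29
f 31 30 23



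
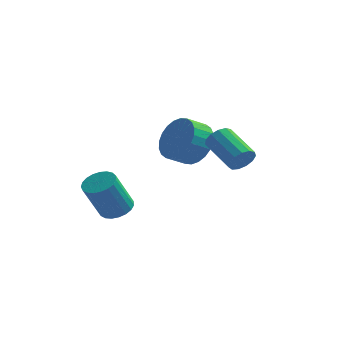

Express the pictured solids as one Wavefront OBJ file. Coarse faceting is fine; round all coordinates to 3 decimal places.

v 1.041 -0.585 -1.935
v 1.822 -0.761 -1.196
v 1.2 -1.371 -0.685
v 0.419 -1.195 -1.425
v 1.625 -0.422 -1.03
v 1.004 -1.033 -0.519
v 1.34 -0.108 -1.002
v 0.718 -0.718 -0.491
v 1.009 0.133 -1.116
v 0.387 -0.477 -0.605
v 0.683 0.266 -1.355
v 0.061 -0.345 -0.844
v 0.411 0.268 -1.682
v -0.21 -0.342 -1.171
v 0.236 0.141 -2.048
v -0.386 -0.469 -1.537
v 0.183 -0.097 -2.397
v -0.439 -0.707 -1.886
v 0.26 -0.409 -2.675
v -0.362 -1.019 -2.164
v 0.456 -0.747 -2.841
v -0.165 -1.358 -2.33
v 0.742 -1.062 -2.869
v 0.12 -1.672 -2.358
v 1.073 -1.303 -2.755
v 0.451 -1.913 -2.244
v 1.399 -1.435 -2.516
v 0.777 -2.046 -2.005
v 1.67 -1.438 -2.189
v 1.049 -2.048 -1.678
v 1.846 -1.311 -1.823
v 1.224 -1.921 -1.312
v 1.899 -1.073 -1.474
v 1.277 -1.683 -0.963
v -1.373 -3.469 -4.509
v -0.767 -3.171 -4.206
v -1.261 -3.854 -2.548
v -1.867 -4.151 -2.851
v -0.973 -2.944 -4.174
v -1.467 -3.627 -2.516
v -1.248 -2.808 -4.2
v -1.742 -3.491 -2.542
v -1.544 -2.786 -4.279
v -2.038 -3.469 -2.621
v -1.811 -2.883 -4.398
v -2.305 -3.566 -2.74
v -2.002 -3.08 -4.536
v -2.496 -3.763 -2.878
v -2.085 -3.345 -4.67
v -2.578 -4.028 -3.012
v -2.044 -3.631 -4.776
v -2.538 -4.314 -3.118
v -1.887 -3.889 -4.835
v -2.381 -4.572 -3.177
v -1.642 -4.074 -4.839
v -2.135 -4.757 -3.18
v -1.35 -4.155 -4.785
v -1.843 -4.838 -3.127
v -1.062 -4.117 -4.683
v -1.555 -4.8 -3.025
v -0.828 -3.967 -4.552
v -1.321 -4.65 -2.894
v -0.688 -3.73 -4.413
v -1.181 -4.413 -2.755
v -0.666 -3.449 -4.29
v -1.16 -4.132 -2.632
v 3.585 -3.103 -1.435
v 4.01 -2.858 -1.039
v 2.819 -1.911 -0.349
v 2.395 -2.157 -0.745
v 4.009 -2.65 -1.327
v 2.818 -1.703 -0.637
v 3.873 -2.585 -1.649
v 2.683 -1.639 -0.958
v 3.646 -2.685 -1.903
v 2.456 -1.739 -1.212
v 3.4 -2.918 -2.008
v 2.21 -1.972 -1.318
v 3.212 -3.21 -1.932
v 2.022 -2.263 -1.242
v 3.143 -3.468 -1.698
v 1.953 -2.521 -1.008
v 3.214 -3.61 -1.38
v 2.024 -2.663 -0.69
v 3.403 -3.591 -1.08
v 2.213 -2.644 -0.39
v 3.65 -3.417 -0.893
v 2.459 -2.471 -0.203
v 3.876 -3.144 -0.878
v 2.686 -2.198 -0.188
f 2 1 5
f 2 5 3
f 3 5 6
f 3 6 4
f 5 1 7
f 5 7 6
f 6 7 8
f 6 8 4
f 7 1 9
f 7 9 8
f 8 9 10
f 8 10 4
f 9 1 11
f 9 11 10
f 10 11 12
f 10 12 4
f 11 1 13
f 11 13 12
f 12 13 14
f 12 14 4
f 13 1 15
f 13 15 14
f 14 15 16
f 14 16 4
f 15 1 17
f 15 17 16
f 16 17 18
f 16 18 4
f 17 1 19
f 17 19 18
f 18 19 20
f 18 20 4
f 19 1 21
f 19 21 20
f 20 21 22
f 20 22 4
f 21 1 23
f 21 23 22
f 22 23 24
f 22 24 4
f 23 1 25
f 23 25 24
f 24 25 26
f 24 26 4
f 25 1 27
f 25 27 26
f 26 27 28
f 26 28 4
f 27 1 29
f 27 29 28
f 28 29 30
f 28 30 4
f 29 1 31
f 29 31 30
f 30 31 32
f 30 32 4
f 31 1 33
f 31 33 32
f 32 33 34
f 32 34 4
f 33 1 2
f 33 2 34
f 34 2 3
f 34 3 4
f 36 35 39
f 36 39 37
f 37 39 40
f 37 40 38
f 39 35 41
f 39 41 40
f 40 41 42
f 40 42 38
f 41 35 43
f 41 43 42
f 42 43 44
f 42 44 38
f 43 35 45
f 43 45 44
f 44 45 46
f 44 46 38
f 45 35 47
f 45 47 46
f 46 47 48
f 46 48 38
f 47 35 49
f 47 49 48
f 48 49 50
f 48 50 38
f 49 35 51
f 49 51 50
f 50 51 52
f 50 52 38
f 51 35 53
f 51 53 52
f 52 53 54
f 52 54 38
f 53 35 55
f 53 55 54
f 54 55 56
f 54 56 38
f 55 35 57
f 55 57 56
f 56 57 58
f 56 58 38
f 57 35 59
f 57 59 58
f 58 59 60
f 58 60 38
f 59 35 61
f 59 61 60
f 60 61 62
f 60 62 38
f 61 35 63
f 61 63 62
f 62 63 64
f 62 64 38
f 63 35 65
f 63 65 64
f 64 65 66
f 64 66 38
f 65 35 36
f 65 36 66
f 66 36 37
f 66 37 38
f 68 67 71
f 68 71 69
f 69 71 72
f 69 72 70
f 71 67 73
f 71 73 72
f 72 73 74
f 72 74 70
f 73 67 75
f 73 75 74
f 74 75 76
f 74 76 70
f 75 67 77
f 75 77 76
f 76 77 78
f 76 78 70
f 77 67 79
f 77 79 78
f 78 79 80
f 78 80 70
f 79 67 81
f 79 81 80
f 80 81 82
f 80 82 70
f 81 67 83
f 81 83 82
f 82 83 84
f 82 84 70
f 83 67 85
f 83 85 84
f 84 85 86
f 84 86 70
f 85 67 87
f 85 87 86
f 86 87 88
f 86 88 70
f 87 67 89
f 87 89 88
f 88 89 90
f 88 90 70
f 89 67 68
f 89 68 90
f 90 68 69
f 90 69 70



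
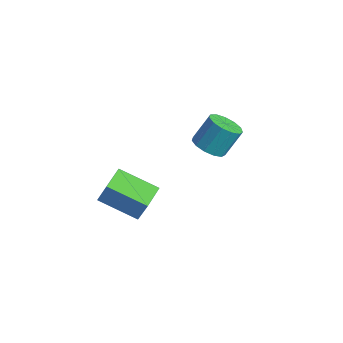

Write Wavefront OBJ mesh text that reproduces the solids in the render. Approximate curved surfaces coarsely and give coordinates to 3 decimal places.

v 2.738 2.771 -1.107
v 3.188 2.252 -0.805
v 3.293 2.991 0.308
v 2.842 3.509 0.007
v 3.439 2.524 -1.009
v 3.544 3.262 0.104
v 3.468 2.874 -1.244
v 3.573 3.612 -0.131
v 3.264 3.191 -1.435
v 3.369 3.93 -0.322
v 2.894 3.375 -1.522
v 2.999 4.114 -0.409
v 2.474 3.367 -1.477
v 2.579 4.106 -0.364
v 2.137 3.17 -1.315
v 2.242 3.908 -0.202
v 1.992 2.846 -1.086
v 2.097 3.584 0.027
v 2.082 2.498 -0.864
v 2.187 3.237 0.249
v 2.381 2.237 -0.719
v 2.486 2.975 0.395
v 2.793 2.145 -0.697
v 2.898 2.884 0.416
v 2.067 -1.324 -1.728
v 2.562 -1.205 -0.598
v 3.366 -0.362 -2.399
v 3.862 -0.243 -1.269
v 2.658 -2.237 -1.891
v 3.154 -2.118 -0.761
v 3.958 -1.275 -2.562
v 4.453 -1.156 -1.432
f 2 1 5
f 2 5 3
f 3 5 6
f 3 6 4
f 5 1 7
f 5 7 6
f 6 7 8
f 6 8 4
f 7 1 9
f 7 9 8
f 8 9 10
f 8 10 4
f 9 1 11
f 9 11 10
f 10 11 12
f 10 12 4
f 11 1 13
f 11 13 12
f 12 13 14
f 12 14 4
f 13 1 15
f 13 15 14
f 14 15 16
f 14 16 4
f 15 1 17
f 15 17 16
f 16 17 18
f 16 18 4
f 17 1 19
f 17 19 18
f 18 19 20
f 18 20 4
f 19 1 21
f 19 21 20
f 20 21 22
f 20 22 4
f 21 1 23
f 21 23 22
f 22 23 24
f 22 24 4
f 23 1 2
f 23 2 24
f 24 2 3
f 24 3 4
f 26 28 25
f 29 26 25
f 25 28 27
f 27 29 25
f 26 32 28
f 30 26 29
f 30 32 26
f 28 32 27
f 31 29 27
f 27 32 31
f 31 30 29
f 32 30 31



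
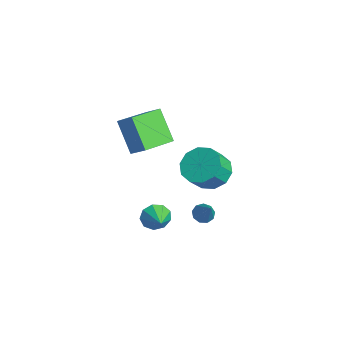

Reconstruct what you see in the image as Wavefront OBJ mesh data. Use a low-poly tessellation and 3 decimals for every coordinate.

v 0.268 4.274 0.069
v 0.698 3.606 -0.617
v 1.102 2.857 0.365
v 0.672 3.526 1.051
v 1.145 4.05 -0.463
v 1.549 3.302 0.52
v 1.257 4.58 -0.106
v 1.661 3.831 0.877
v 0.991 4.993 0.318
v 1.396 4.245 1.301
v 0.449 5.132 0.647
v 0.853 4.383 1.63
v -0.162 4.943 0.755
v 0.242 4.194 1.737
v -0.609 4.498 0.6
v -0.205 3.75 1.583
v -0.721 3.969 0.243
v -0.317 3.22 1.226
v -0.456 3.555 -0.181
v -0.051 2.807 0.802
v 0.087 3.417 -0.51
v 0.491 2.668 0.473
v 2.681 2.901 -0.668
v 3.09 2.932 -1.019
v 3.659 2.859 0.468
v 2.985 3.271 -0.917
v 2.739 3.437 -0.698
v 2.465 3.352 -0.465
v 2.292 3.057 -0.327
v 2.301 2.688 -0.349
v 2.488 2.419 -0.52
v 2.765 2.376 -0.76
v 3.003 2.578 -0.957
v 3.377 0.348 0.41
v 3.649 0.652 -0.184
v 4.403 0.212 0.81
v 3.561 0.996 0.157
v 3.388 1.038 0.616
v 3.209 0.756 0.979
v 3.109 0.284 1.075
v 3.134 -0.159 0.86
v 3.273 -0.364 0.434
v 3.46 -0.236 -0.003
v 3.609 0.165 -0.247
v -1.155 0.813 1.258
v -2.354 0.596 2.768
v -2.035 2.539 0.807
v -3.235 2.323 2.316
v -0.505 1.297 1.844
v -1.705 1.081 3.353
v -1.386 3.024 1.392
v -2.585 2.807 2.902
f 2 1 5
f 2 5 3
f 3 5 6
f 3 6 4
f 5 1 7
f 5 7 6
f 6 7 8
f 6 8 4
f 7 1 9
f 7 9 8
f 8 9 10
f 8 10 4
f 9 1 11
f 9 11 10
f 10 11 12
f 10 12 4
f 11 1 13
f 11 13 12
f 12 13 14
f 12 14 4
f 13 1 15
f 13 15 14
f 14 15 16
f 14 16 4
f 15 1 17
f 15 17 16
f 16 17 18
f 16 18 4
f 17 1 19
f 17 19 18
f 18 19 20
f 18 20 4
f 19 1 21
f 19 21 20
f 20 21 22
f 20 22 4
f 21 1 2
f 21 2 22
f 22 2 3
f 22 3 4
f 24 23 26
f 24 26 25
f 26 23 27
f 26 27 25
f 27 23 28
f 27 28 25
f 28 23 29
f 28 29 25
f 29 23 30
f 29 30 25
f 30 23 31
f 30 31 25
f 31 23 32
f 31 32 25
f 32 23 33
f 32 33 25
f 33 23 24
f 33 24 25
f 35 34 37
f 35 37 36
f 37 34 38
f 37 38 36
f 38 34 39
f 38 39 36
f 39 34 40
f 39 40 36
f 40 34 41
f 40 41 36
f 41 34 42
f 41 42 36
f 42 34 43
f 42 43 36
f 43 34 44
f 43 44 36
f 44 34 35
f 44 35 36
f 46 48 45
f 49 46 45
f 45 48 47
f 47 49 45
f 46 52 48
f 50 46 49
f 50 52 46
f 48 52 47
f 51 49 47
f 47 52 51
f 51 50 49
f 52 50 51



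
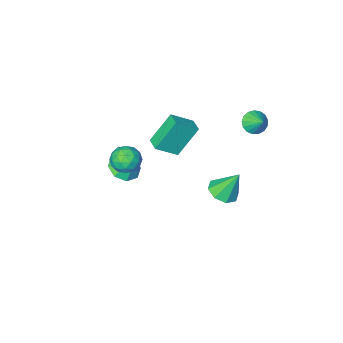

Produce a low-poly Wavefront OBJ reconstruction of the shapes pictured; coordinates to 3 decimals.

v 3.817 2.376 1.969
v 4.439 2.005 2.494
v 2.801 2.055 2.946
v 3.423 1.684 3.471
v 3.414 2.568 3.345
v 4.042 2.767 2.741
v 3.198 1.293 2.699
v 3.826 1.492 2.095
v 4.056 1.336 2.945
v 4.19 2.124 3.344
v 3.05 1.936 2.096
v 3.184 2.724 2.495
v 4.217 2.219 2.146
v 3.023 1.841 3.294
v 3.018 2.361 3.22
v 3.383 2.143 3.528
v 3.984 2.667 2.291
v 4.35 2.449 2.599
v 3.747 2.78 3.099
v 2.89 1.611 2.841
v 3.256 1.393 3.149
v 3.857 1.917 1.912
v 4.222 1.699 2.22
v 3.493 1.28 2.341
v 4.358 1.607 2.719
v 3.76 1.418 3.293
v 3.628 1.189 2.84
v 3.997 1.305 2.485
v 4.436 2.071 2.954
v 3.839 1.882 3.528
v 3.834 2.402 3.454
v 4.203 2.519 3.099
v 4.211 1.677 3.219
v 3.401 2.178 1.912
v 2.804 1.989 2.486
v 3.037 1.541 2.341
v 3.406 1.658 1.986
v 3.48 2.642 2.147
v 2.882 2.453 2.721
v 3.243 2.755 2.955
v 3.612 2.871 2.6
v 3.029 2.383 2.221
v -3.836 2.659 2.966
v -3.192 2.883 2.63
v -3.784 3.541 3.654
v -3.453 3.048 2.438
v -3.801 3.124 2.366
v -4.158 3.093 2.432
v -4.44 2.963 2.621
v -4.585 2.763 2.888
v -4.557 2.539 3.174
v -4.365 2.343 3.411
v -4.051 2.219 3.547
v -3.688 2.195 3.55
v -3.359 2.278 3.419
v -3.139 2.448 3.184
v -3.079 2.666 2.9
v -0.533 -0.367 0.022
v -1.742 -0.227 1.806
v -0.348 0.532 0.077
v -1.557 0.672 1.861
v 0.697 -0.672 0.879
v -0.512 -0.532 2.663
v 0.882 0.227 0.934
v -0.327 0.367 2.718
v 2.071 -1.08 -1.163
v 2.975 -1.257 -0.801
v 1.709 -0.34 0.103
v 2.94 -0.608 -1.191
v 2.396 -0.235 -1.564
v 1.661 -0.358 -1.702
v 1.166 -0.903 -1.525
v 1.201 -1.552 -1.135
v 1.745 -1.925 -0.762
v 2.48 -1.802 -0.624
v -3.24 0.561 -4.475
v -2.397 1.015 -4.322
v -3.88 1.179 -2.785
v -2.892 1.446 -4.667
v -3.592 1.36 -4.9
v -4.086 0.805 -4.884
v -4.084 0.108 -4.629
v -3.588 -0.324 -4.284
v -2.889 -0.237 -4.051
v -2.395 0.317 -4.067
f 1 38 17
f 38 12 41
f 17 41 6
f 38 41 17
f 1 17 13
f 17 6 18
f 13 18 2
f 17 18 13
f 1 13 22
f 13 2 23
f 22 23 8
f 13 23 22
f 1 22 34
f 22 8 37
f 34 37 11
f 22 37 34
f 1 34 38
f 34 11 42
f 38 42 12
f 34 42 38
f 2 18 29
f 18 6 32
f 29 32 10
f 18 32 29
f 6 41 19
f 41 12 40
f 19 40 5
f 41 40 19
f 12 42 39
f 42 11 35
f 39 35 3
f 42 35 39
f 11 37 36
f 37 8 24
f 36 24 7
f 37 24 36
f 8 23 28
f 23 2 25
f 28 25 9
f 23 25 28
f 4 30 16
f 30 10 31
f 16 31 5
f 30 31 16
f 4 16 14
f 16 5 15
f 14 15 3
f 16 15 14
f 4 14 21
f 14 3 20
f 21 20 7
f 14 20 21
f 4 21 26
f 21 7 27
f 26 27 9
f 21 27 26
f 4 26 30
f 26 9 33
f 30 33 10
f 26 33 30
f 5 31 19
f 31 10 32
f 19 32 6
f 31 32 19
f 3 15 39
f 15 5 40
f 39 40 12
f 15 40 39
f 7 20 36
f 20 3 35
f 36 35 11
f 20 35 36
f 9 27 28
f 27 7 24
f 28 24 8
f 27 24 28
f 10 33 29
f 33 9 25
f 29 25 2
f 33 25 29
f 44 43 46
f 44 46 45
f 46 43 47
f 46 47 45
f 47 43 48
f 47 48 45
f 48 43 49
f 48 49 45
f 49 43 50
f 49 50 45
f 50 43 51
f 50 51 45
f 51 43 52
f 51 52 45
f 52 43 53
f 52 53 45
f 53 43 54
f 53 54 45
f 54 43 55
f 54 55 45
f 55 43 56
f 55 56 45
f 56 43 57
f 56 57 45
f 57 43 44
f 57 44 45
f 59 61 58
f 62 59 58
f 58 61 60
f 60 62 58
f 59 65 61
f 63 59 62
f 63 65 59
f 61 65 60
f 64 62 60
f 60 65 64
f 64 63 62
f 65 63 64
f 67 66 69
f 67 69 68
f 69 66 70
f 69 70 68
f 70 66 71
f 70 71 68
f 71 66 72
f 71 72 68
f 72 66 73
f 72 73 68
f 73 66 74
f 73 74 68
f 74 66 75
f 74 75 68
f 75 66 67
f 75 67 68
f 77 76 79
f 77 79 78
f 79 76 80
f 79 80 78
f 80 76 81
f 80 81 78
f 81 76 82
f 81 82 78
f 82 76 83
f 82 83 78
f 83 76 84
f 83 84 78
f 84 76 85
f 84 85 78
f 85 76 77
f 85 77 78



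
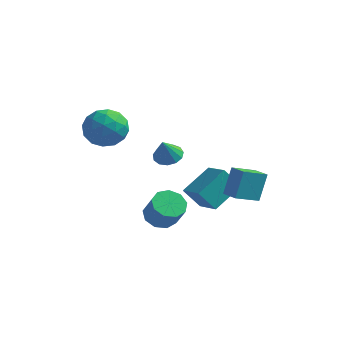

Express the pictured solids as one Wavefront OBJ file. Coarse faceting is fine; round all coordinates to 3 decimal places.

v -2.896 -0.761 1.482
v -1.947 -1.512 1.799
v -4.213 -2.208 2.001
v -3.264 -2.959 2.318
v -3.515 -1.944 3.005
v -2.701 -1.049 2.684
v -3.459 -2.671 1.116
v -2.645 -1.776 0.795
v -2.295 -2.692 1.573
v -2.329 -2.243 2.74
v -3.831 -1.477 1.06
v -3.865 -1.028 2.227
v -2.306 -1.009 1.595
v -3.854 -2.711 2.205
v -4.002 -2.114 2.609
v -3.444 -2.555 2.795
v -2.749 -0.737 2.115
v -2.191 -1.179 2.302
v -3.112 -1.433 3.01
v -3.969 -2.541 1.498
v -3.411 -2.983 1.685
v -2.716 -1.165 1.005
v -2.158 -1.606 1.191
v -3.048 -2.287 0.79
v -1.952 -2.144 1.648
v -2.727 -2.995 1.953
v -2.841 -2.826 1.247
v -2.363 -2.3 1.058
v -1.972 -1.88 2.334
v -2.747 -2.731 2.639
v -2.894 -2.134 3.043
v -2.415 -1.608 2.855
v -2.177 -2.574 2.201
v -3.413 -0.989 1.161
v -4.188 -1.84 1.466
v -3.745 -2.112 0.945
v -3.266 -1.586 0.757
v -3.433 -0.725 1.847
v -4.208 -1.576 2.152
v -3.797 -1.42 2.742
v -3.319 -0.894 2.553
v -3.983 -1.146 1.599
v -0.421 1.7 -4.128
v 0.31 3.381 -3.144
v 0.421 2.015 -5.291
v 1.152 3.695 -4.307
v 0.868 0.745 -3.453
v 1.599 2.425 -2.469
v 1.71 1.059 -4.616
v 2.441 2.74 -3.632
v 0.33 -2.775 -3.082
v 1.003 -2.15 -3.229
v 1.702 -2.6 -1.945
v 1.03 -3.225 -1.798
v 0.536 -1.89 -2.884
v 1.236 -2.34 -1.6
v -0.027 -2.044 -2.631
v 0.673 -2.494 -1.347
v -0.423 -2.54 -2.589
v 0.277 -2.991 -1.305
v -0.466 -3.146 -2.778
v 0.233 -3.597 -1.494
v -0.137 -3.578 -3.109
v 0.563 -4.029 -1.825
v 0.411 -3.635 -3.427
v 1.11 -4.085 -2.143
v 0.921 -3.288 -3.584
v 1.621 -3.739 -2.3
v 1.155 -2.702 -3.506
v 1.854 -3.152 -2.222
v 3.314 -0.265 -2.56
v 3.434 0.514 -1.031
v 2.442 0.265 -2.762
v 2.562 1.044 -1.233
v 4.158 0.876 -3.207
v 4.278 1.655 -1.678
v 3.286 1.406 -3.409
v 3.406 2.185 -1.88
v -0.735 0.536 -0.828
v -0.09 0.083 -1.016
v -0.785 -0.056 0.428
v 0.072 0.466 -0.829
v -0.022 0.872 -0.642
v -0.343 1.171 -0.514
v -0.788 1.268 -0.486
v -1.216 1.132 -0.567
v -1.491 0.808 -0.731
v -1.527 0.396 -0.926
v -1.311 0.029 -1.09
v -0.912 -0.177 -1.171
v -0.456 -0.157 -1.143
f 1 38 17
f 38 12 41
f 17 41 6
f 38 41 17
f 1 17 13
f 17 6 18
f 13 18 2
f 17 18 13
f 1 13 22
f 13 2 23
f 22 23 8
f 13 23 22
f 1 22 34
f 22 8 37
f 34 37 11
f 22 37 34
f 1 34 38
f 34 11 42
f 38 42 12
f 34 42 38
f 2 18 29
f 18 6 32
f 29 32 10
f 18 32 29
f 6 41 19
f 41 12 40
f 19 40 5
f 41 40 19
f 12 42 39
f 42 11 35
f 39 35 3
f 42 35 39
f 11 37 36
f 37 8 24
f 36 24 7
f 37 24 36
f 8 23 28
f 23 2 25
f 28 25 9
f 23 25 28
f 4 30 16
f 30 10 31
f 16 31 5
f 30 31 16
f 4 16 14
f 16 5 15
f 14 15 3
f 16 15 14
f 4 14 21
f 14 3 20
f 21 20 7
f 14 20 21
f 4 21 26
f 21 7 27
f 26 27 9
f 21 27 26
f 4 26 30
f 26 9 33
f 30 33 10
f 26 33 30
f 5 31 19
f 31 10 32
f 19 32 6
f 31 32 19
f 3 15 39
f 15 5 40
f 39 40 12
f 15 40 39
f 7 20 36
f 20 3 35
f 36 35 11
f 20 35 36
f 9 27 28
f 27 7 24
f 28 24 8
f 27 24 28
f 10 33 29
f 33 9 25
f 29 25 2
f 33 25 29
f 44 46 43
f 47 44 43
f 43 46 45
f 45 47 43
f 44 50 46
f 48 44 47
f 48 50 44
f 46 50 45
f 49 47 45
f 45 50 49
f 49 48 47
f 50 48 49
f 52 51 55
f 52 55 53
f 53 55 56
f 53 56 54
f 55 51 57
f 55 57 56
f 56 57 58
f 56 58 54
f 57 51 59
f 57 59 58
f 58 59 60
f 58 60 54
f 59 51 61
f 59 61 60
f 60 61 62
f 60 62 54
f 61 51 63
f 61 63 62
f 62 63 64
f 62 64 54
f 63 51 65
f 63 65 64
f 64 65 66
f 64 66 54
f 65 51 67
f 65 67 66
f 66 67 68
f 66 68 54
f 67 51 69
f 67 69 68
f 68 69 70
f 68 70 54
f 69 51 52
f 69 52 70
f 70 52 53
f 70 53 54
f 72 74 71
f 75 72 71
f 71 74 73
f 73 75 71
f 72 78 74
f 76 72 75
f 76 78 72
f 74 78 73
f 77 75 73
f 73 78 77
f 77 76 75
f 78 76 77
f 80 79 82
f 80 82 81
f 82 79 83
f 82 83 81
f 83 79 84
f 83 84 81
f 84 79 85
f 84 85 81
f 85 79 86
f 85 86 81
f 86 79 87
f 86 87 81
f 87 79 88
f 87 88 81
f 88 79 89
f 88 89 81
f 89 79 90
f 89 90 81
f 90 79 91
f 90 91 81
f 91 79 80
f 91 80 81



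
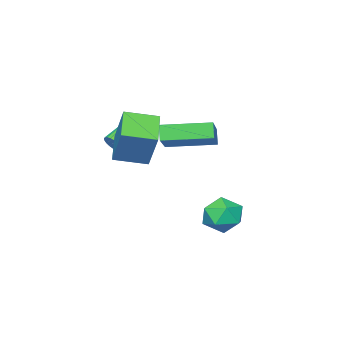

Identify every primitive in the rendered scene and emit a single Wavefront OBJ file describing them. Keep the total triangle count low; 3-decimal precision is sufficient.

v -2.755 -3.93 1.664
v -3.026 -4.245 2.371
v -4.172 -2.297 1.846
v -4.443 -2.611 2.553
v -1.277 -2.769 2.747
v -1.548 -3.083 3.454
v -2.694 -1.135 2.929
v -2.965 -1.45 3.636
v 0.066 -4.037 2.565
v 0.26 -4.326 2.938
v -1.152 -4.232 3.747
v -1.346 -3.943 3.375
v 0.309 -4.144 3.001
v -1.103 -4.05 3.81
v 0.32 -3.945 2.998
v -1.092 -3.851 3.807
v 0.293 -3.76 2.929
v -1.119 -3.666 3.738
v 0.231 -3.618 2.805
v -1.181 -3.524 3.614
v 0.144 -3.539 2.644
v -1.268 -3.445 3.453
v 0.045 -3.536 2.471
v -1.367 -3.442 3.28
v -0.05 -3.609 2.313
v -1.462 -3.516 3.122
v -0.128 -3.748 2.193
v -1.54 -3.654 3.002
v -0.177 -3.93 2.13
v -1.589 -3.836 2.939
v -0.188 -4.129 2.133
v -1.6 -4.035 2.942
v -0.161 -4.314 2.202
v -1.573 -4.22 3.011
v -0.099 -4.456 2.326
v -1.511 -4.362 3.135
v -0.012 -4.535 2.487
v -1.424 -4.441 3.296
v 0.087 -4.538 2.66
v -1.325 -4.444 3.469
v 0.182 -4.464 2.818
v -1.23 -4.371 3.627
v -1.973 0.237 -0.323
v -1.481 0.07 -1.14
v -3.139 -0.67 -0.84
v -2.647 -0.837 -1.657
v -2.332 -1.204 -0.819
v -1.611 -0.643 -0.5
v -3.009 0.043 -1.48
v -2.288 0.604 -1.161
v -2.122 -0.049 -1.855
v -1.703 -0.82 -1.446
v -2.917 0.22 -0.534
v -2.498 -0.551 -0.125
v 0.272 -3.751 3.16
v 0.646 -2.857 4.818
v -0.775 -2.788 2.877
v -0.401 -1.895 4.535
v 1.321 -2.825 2.425
v 1.695 -1.932 4.083
v 0.274 -1.863 2.142
v 0.648 -0.969 3.8
f 2 4 1
f 5 2 1
f 1 4 3
f 3 5 1
f 2 8 4
f 6 2 5
f 6 8 2
f 4 8 3
f 7 5 3
f 3 8 7
f 7 6 5
f 8 6 7
f 10 9 13
f 10 13 11
f 11 13 14
f 11 14 12
f 13 9 15
f 13 15 14
f 14 15 16
f 14 16 12
f 15 9 17
f 15 17 16
f 16 17 18
f 16 18 12
f 17 9 19
f 17 19 18
f 18 19 20
f 18 20 12
f 19 9 21
f 19 21 20
f 20 21 22
f 20 22 12
f 21 9 23
f 21 23 22
f 22 23 24
f 22 24 12
f 23 9 25
f 23 25 24
f 24 25 26
f 24 26 12
f 25 9 27
f 25 27 26
f 26 27 28
f 26 28 12
f 27 9 29
f 27 29 28
f 28 29 30
f 28 30 12
f 29 9 31
f 29 31 30
f 30 31 32
f 30 32 12
f 31 9 33
f 31 33 32
f 32 33 34
f 32 34 12
f 33 9 35
f 33 35 34
f 34 35 36
f 34 36 12
f 35 9 37
f 35 37 36
f 36 37 38
f 36 38 12
f 37 9 39
f 37 39 38
f 38 39 40
f 38 40 12
f 39 9 41
f 39 41 40
f 40 41 42
f 40 42 12
f 41 9 10
f 41 10 42
f 42 10 11
f 42 11 12
f 43 54 48
f 43 48 44
f 43 44 50
f 43 50 53
f 43 53 54
f 44 48 52
f 48 54 47
f 54 53 45
f 53 50 49
f 50 44 51
f 46 52 47
f 46 47 45
f 46 45 49
f 46 49 51
f 46 51 52
f 47 52 48
f 45 47 54
f 49 45 53
f 51 49 50
f 52 51 44
f 56 58 55
f 59 56 55
f 55 58 57
f 57 59 55
f 56 62 58
f 60 56 59
f 60 62 56
f 58 62 57
f 61 59 57
f 57 62 61
f 61 60 59
f 62 60 61



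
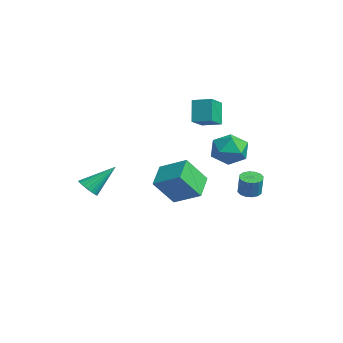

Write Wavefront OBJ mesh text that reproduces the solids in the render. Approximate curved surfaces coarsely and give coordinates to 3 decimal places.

v -2.73 1.764 1.495
v -3.445 2.04 2.888
v -3.65 2.73 0.831
v -4.365 3.007 2.225
v -1.955 2.653 1.715
v -2.67 2.93 3.109
v -2.875 3.62 1.052
v -3.59 3.896 2.445
v -2.813 -0.509 -3.024
v -4.08 0.351 -2.242
v -2.939 0.782 -4.65
v -4.207 1.642 -3.867
v -1.533 0.638 -2.213
v -2.801 1.498 -1.43
v -1.66 1.929 -3.838
v -2.927 2.789 -3.056
v 2.971 1.816 2.286
v 3.837 2.447 1.909
v 3.283 0.593 0.951
v 4.149 1.224 0.574
v 4.23 0.685 1.57
v 4.038 1.441 2.395
v 3.082 1.599 0.465
v 2.89 2.355 1.29
v 3.906 2.313 0.784
v 4.615 1.748 1.467
v 2.505 1.292 1.393
v 3.214 0.727 2.076
v -3.013 -4.218 -2.946
v -2.543 -4.628 -2.547
v -2.887 -2.642 -1.474
v -2.352 -4.472 -2.731
v -2.275 -4.272 -2.951
v -2.326 -4.062 -3.171
v -2.495 -3.88 -3.352
v -2.754 -3.756 -3.463
v -3.058 -3.712 -3.484
v -3.354 -3.756 -3.412
v -3.591 -3.879 -3.259
v -3.728 -4.061 -3.053
v -3.741 -4.27 -2.827
v -3.629 -4.471 -2.623
v -3.41 -4.627 -2.474
v -3.122 -4.713 -2.406
v -2.815 -4.713 -2.432
v 1.192 3.663 -2.705
v 1.795 3.894 -2.883
v 2.171 3.828 -1.693
v 1.568 3.597 -1.515
v 1.609 4.177 -2.808
v 1.985 4.111 -1.618
v 1.311 4.322 -2.706
v 1.688 4.256 -1.516
v 0.981 4.291 -2.603
v 1.358 4.225 -1.413
v 0.708 4.091 -2.528
v 1.084 4.025 -1.338
v 0.564 3.777 -2.5
v 0.941 3.711 -1.31
v 0.589 3.432 -2.527
v 0.965 3.366 -1.337
v 0.775 3.149 -2.602
v 1.151 3.083 -1.412
v 1.072 3.004 -2.704
v 1.449 2.938 -1.514
v 1.402 3.035 -2.807
v 1.779 2.969 -1.617
v 1.676 3.235 -2.882
v 2.052 3.169 -1.692
v 1.819 3.549 -2.91
v 2.196 3.483 -1.72
f 2 4 1
f 5 2 1
f 1 4 3
f 3 5 1
f 2 8 4
f 6 2 5
f 6 8 2
f 4 8 3
f 7 5 3
f 3 8 7
f 7 6 5
f 8 6 7
f 10 12 9
f 13 10 9
f 9 12 11
f 11 13 9
f 10 16 12
f 14 10 13
f 14 16 10
f 12 16 11
f 15 13 11
f 11 16 15
f 15 14 13
f 16 14 15
f 17 28 22
f 17 22 18
f 17 18 24
f 17 24 27
f 17 27 28
f 18 22 26
f 22 28 21
f 28 27 19
f 27 24 23
f 24 18 25
f 20 26 21
f 20 21 19
f 20 19 23
f 20 23 25
f 20 25 26
f 21 26 22
f 19 21 28
f 23 19 27
f 25 23 24
f 26 25 18
f 30 29 32
f 30 32 31
f 32 29 33
f 32 33 31
f 33 29 34
f 33 34 31
f 34 29 35
f 34 35 31
f 35 29 36
f 35 36 31
f 36 29 37
f 36 37 31
f 37 29 38
f 37 38 31
f 38 29 39
f 38 39 31
f 39 29 40
f 39 40 31
f 40 29 41
f 40 41 31
f 41 29 42
f 41 42 31
f 42 29 43
f 42 43 31
f 43 29 44
f 43 44 31
f 44 29 45
f 44 45 31
f 45 29 30
f 45 30 31
f 47 46 50
f 47 50 48
f 48 50 51
f 48 51 49
f 50 46 52
f 50 52 51
f 51 52 53
f 51 53 49
f 52 46 54
f 52 54 53
f 53 54 55
f 53 55 49
f 54 46 56
f 54 56 55
f 55 56 57
f 55 57 49
f 56 46 58
f 56 58 57
f 57 58 59
f 57 59 49
f 58 46 60
f 58 60 59
f 59 60 61
f 59 61 49
f 60 46 62
f 60 62 61
f 61 62 63
f 61 63 49
f 62 46 64
f 62 64 63
f 63 64 65
f 63 65 49
f 64 46 66
f 64 66 65
f 65 66 67
f 65 67 49
f 66 46 68
f 66 68 67
f 67 68 69
f 67 69 49
f 68 46 70
f 68 70 69
f 69 70 71
f 69 71 49
f 70 46 47
f 70 47 71
f 71 47 48
f 71 48 49



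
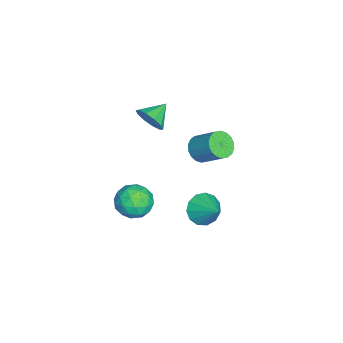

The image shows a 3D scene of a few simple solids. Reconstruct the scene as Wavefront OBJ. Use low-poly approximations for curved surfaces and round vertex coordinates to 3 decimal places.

v -1.631 2.107 0.399
v -1.303 2.408 -0.101
v -0.82 3.313 0.761
v -1.149 3.013 1.261
v -1.566 2.548 -0.101
v -1.083 3.454 0.761
v -1.842 2.601 -0.002
v -1.359 3.507 0.86
v -2.076 2.556 0.177
v -1.593 3.462 1.039
v -2.223 2.422 0.399
v -1.74 3.328 1.261
v -2.252 2.226 0.622
v -1.769 3.131 1.484
v -2.158 2.006 0.8
v -1.675 2.912 1.662
v -1.96 1.807 0.899
v -1.477 2.712 1.761
v -1.697 1.666 0.899
v -1.214 2.572 1.761
v -1.421 1.613 0.8
v -0.938 2.519 1.662
v -1.187 1.658 0.621
v -0.704 2.564 1.483
v -1.04 1.792 0.399
v -0.557 2.698 1.261
v -1.011 1.989 0.176
v -0.528 2.894 1.038
v -1.105 2.208 -0.002
v -0.622 3.114 0.86
v 2.539 2.764 0.564
v 3.108 2.288 0.399
v 3.301 3.436 1.256
v 3.114 2.592 0.098
v 2.937 2.95 -0.056
v 2.634 3.25 -0.013
v 2.301 3.394 0.213
v 2.043 3.339 0.551
v 1.943 3.101 0.892
v 2.032 2.756 1.129
v 2.282 2.413 1.187
v 2.614 2.182 1.047
v 2.922 2.135 0.753
v -2.637 -0.165 1.113
v -2.164 0.116 1.608
v -3.443 0.425 1.547
v -2.163 0.389 1.24
v -2.342 0.45 0.824
v -2.635 0.276 0.518
v -2.927 -0.066 0.439
v -3.109 -0.446 0.617
v -3.11 -0.719 0.985
v -2.931 -0.78 1.401
v -2.639 -0.606 1.707
v -2.346 -0.264 1.786
v 1.697 0.622 0.408
v 2.412 0.29 0.731
v 1.588 -0.45 -0.451
v 2.303 -0.782 -0.128
v 1.596 -0.751 0.346
v 1.663 -0.089 0.877
v 2.337 -0.071 -0.597
v 2.404 0.591 -0.066
v 2.807 -0.138 0.11
v 2.35 -0.558 0.693
v 1.65 0.398 -0.413
v 1.193 -0.022 0.17
v 2.064 0.55 0.645
v 1.936 -0.71 -0.365
v 1.52 -0.692 -0.086
v 1.941 -0.887 0.104
v 1.624 0.327 0.73
v 2.044 0.133 0.92
v 1.565 -0.48 0.694
v 1.956 -0.293 -0.64
v 2.376 -0.487 -0.45
v 2.059 0.727 0.176
v 2.48 0.532 0.366
v 2.435 0.32 -0.414
v 2.717 0.104 0.47
v 2.653 -0.527 -0.035
v 2.672 -0.109 -0.311
v 2.712 0.28 0.001
v 2.448 -0.143 0.812
v 2.384 -0.774 0.307
v 1.968 -0.756 0.586
v 2.008 -0.366 0.898
v 2.68 -0.395 0.447
v 1.616 0.614 -0.027
v 1.552 -0.017 -0.532
v 1.992 0.206 -0.618
v 2.032 0.596 -0.306
v 1.347 0.367 0.315
v 1.283 -0.264 -0.19
v 1.288 -0.44 0.279
v 1.328 -0.051 0.591
v 1.32 0.235 -0.167
f 2 1 5
f 2 5 3
f 3 5 6
f 3 6 4
f 5 1 7
f 5 7 6
f 6 7 8
f 6 8 4
f 7 1 9
f 7 9 8
f 8 9 10
f 8 10 4
f 9 1 11
f 9 11 10
f 10 11 12
f 10 12 4
f 11 1 13
f 11 13 12
f 12 13 14
f 12 14 4
f 13 1 15
f 13 15 14
f 14 15 16
f 14 16 4
f 15 1 17
f 15 17 16
f 16 17 18
f 16 18 4
f 17 1 19
f 17 19 18
f 18 19 20
f 18 20 4
f 19 1 21
f 19 21 20
f 20 21 22
f 20 22 4
f 21 1 23
f 21 23 22
f 22 23 24
f 22 24 4
f 23 1 25
f 23 25 24
f 24 25 26
f 24 26 4
f 25 1 27
f 25 27 26
f 26 27 28
f 26 28 4
f 27 1 29
f 27 29 28
f 28 29 30
f 28 30 4
f 29 1 2
f 29 2 30
f 30 2 3
f 30 3 4
f 32 31 34
f 32 34 33
f 34 31 35
f 34 35 33
f 35 31 36
f 35 36 33
f 36 31 37
f 36 37 33
f 37 31 38
f 37 38 33
f 38 31 39
f 38 39 33
f 39 31 40
f 39 40 33
f 40 31 41
f 40 41 33
f 41 31 42
f 41 42 33
f 42 31 43
f 42 43 33
f 43 31 32
f 43 32 33
f 45 44 47
f 45 47 46
f 47 44 48
f 47 48 46
f 48 44 49
f 48 49 46
f 49 44 50
f 49 50 46
f 50 44 51
f 50 51 46
f 51 44 52
f 51 52 46
f 52 44 53
f 52 53 46
f 53 44 54
f 53 54 46
f 54 44 55
f 54 55 46
f 55 44 45
f 55 45 46
f 56 93 72
f 93 67 96
f 72 96 61
f 93 96 72
f 56 72 68
f 72 61 73
f 68 73 57
f 72 73 68
f 56 68 77
f 68 57 78
f 77 78 63
f 68 78 77
f 56 77 89
f 77 63 92
f 89 92 66
f 77 92 89
f 56 89 93
f 89 66 97
f 93 97 67
f 89 97 93
f 57 73 84
f 73 61 87
f 84 87 65
f 73 87 84
f 61 96 74
f 96 67 95
f 74 95 60
f 96 95 74
f 67 97 94
f 97 66 90
f 94 90 58
f 97 90 94
f 66 92 91
f 92 63 79
f 91 79 62
f 92 79 91
f 63 78 83
f 78 57 80
f 83 80 64
f 78 80 83
f 59 85 71
f 85 65 86
f 71 86 60
f 85 86 71
f 59 71 69
f 71 60 70
f 69 70 58
f 71 70 69
f 59 69 76
f 69 58 75
f 76 75 62
f 69 75 76
f 59 76 81
f 76 62 82
f 81 82 64
f 76 82 81
f 59 81 85
f 81 64 88
f 85 88 65
f 81 88 85
f 60 86 74
f 86 65 87
f 74 87 61
f 86 87 74
f 58 70 94
f 70 60 95
f 94 95 67
f 70 95 94
f 62 75 91
f 75 58 90
f 91 90 66
f 75 90 91
f 64 82 83
f 82 62 79
f 83 79 63
f 82 79 83
f 65 88 84
f 88 64 80
f 84 80 57
f 88 80 84

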